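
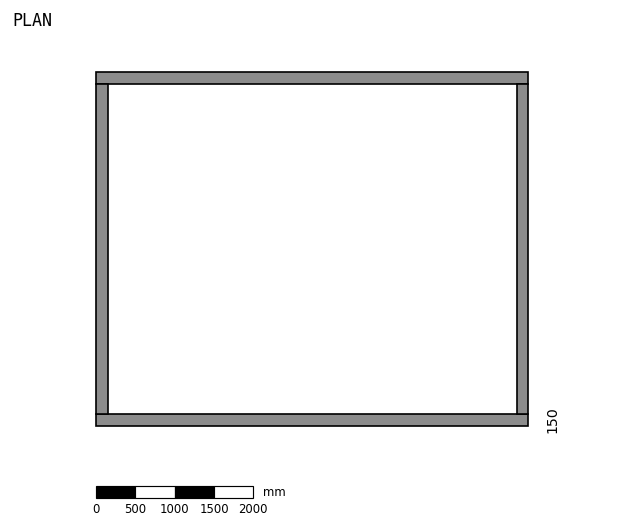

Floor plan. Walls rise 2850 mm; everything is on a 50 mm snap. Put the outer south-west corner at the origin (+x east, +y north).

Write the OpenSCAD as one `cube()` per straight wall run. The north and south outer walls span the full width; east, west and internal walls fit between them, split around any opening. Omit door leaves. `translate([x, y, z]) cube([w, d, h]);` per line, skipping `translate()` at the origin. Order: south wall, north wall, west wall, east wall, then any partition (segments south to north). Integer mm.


cube([5500, 150, 2850]);
translate([0, 4350, 0]) cube([5500, 150, 2850]);
translate([0, 150, 0]) cube([150, 4200, 2850]);
translate([5350, 150, 0]) cube([150, 4200, 2850]);


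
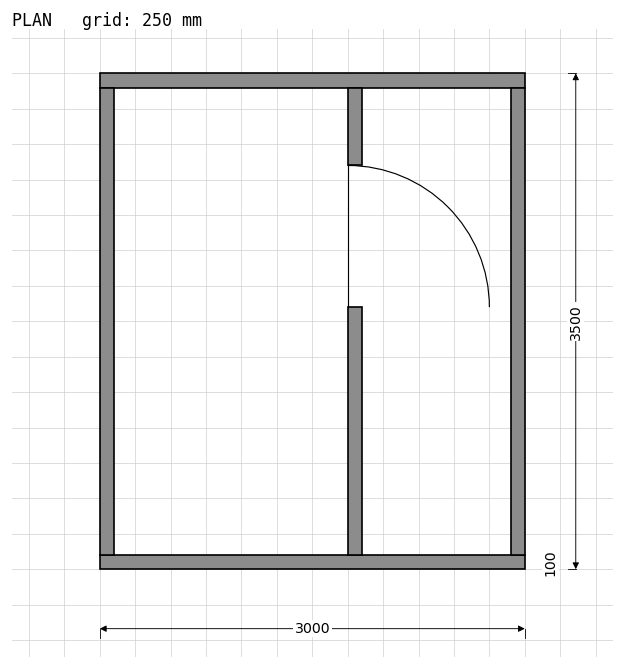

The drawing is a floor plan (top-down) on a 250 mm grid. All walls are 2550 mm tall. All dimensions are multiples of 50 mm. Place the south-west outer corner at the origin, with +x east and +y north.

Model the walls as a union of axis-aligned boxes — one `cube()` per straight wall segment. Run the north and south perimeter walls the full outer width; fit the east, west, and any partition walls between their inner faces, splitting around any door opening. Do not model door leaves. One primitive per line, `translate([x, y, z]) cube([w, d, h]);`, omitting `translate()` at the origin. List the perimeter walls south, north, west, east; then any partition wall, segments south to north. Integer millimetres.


cube([3000, 100, 2550]);
translate([0, 3400, 0]) cube([3000, 100, 2550]);
translate([0, 100, 0]) cube([100, 3300, 2550]);
translate([2900, 100, 0]) cube([100, 3300, 2550]);
translate([1750, 100, 0]) cube([100, 1750, 2550]);
translate([1750, 2850, 0]) cube([100, 550, 2550]);


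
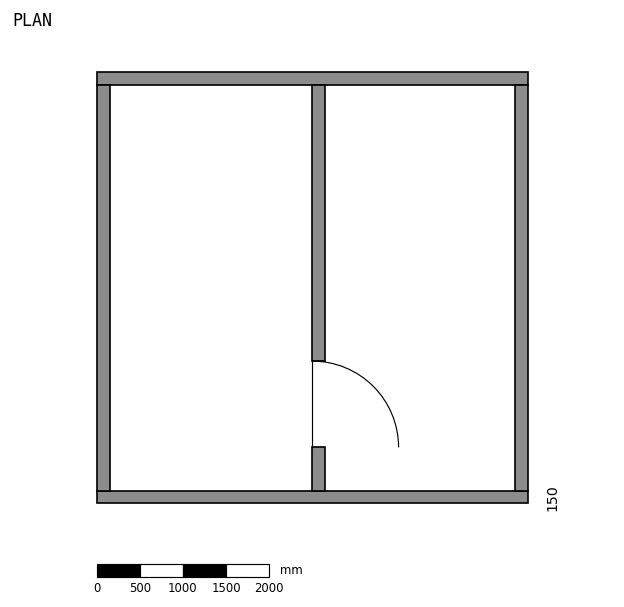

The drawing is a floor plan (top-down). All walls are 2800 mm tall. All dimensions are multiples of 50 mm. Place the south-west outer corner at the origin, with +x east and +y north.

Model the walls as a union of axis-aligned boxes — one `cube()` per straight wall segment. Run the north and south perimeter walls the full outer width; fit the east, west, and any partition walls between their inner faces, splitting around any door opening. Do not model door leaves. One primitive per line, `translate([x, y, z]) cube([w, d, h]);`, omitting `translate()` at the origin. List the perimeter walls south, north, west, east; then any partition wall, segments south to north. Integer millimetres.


cube([5000, 150, 2800]);
translate([0, 4850, 0]) cube([5000, 150, 2800]);
translate([0, 150, 0]) cube([150, 4700, 2800]);
translate([4850, 150, 0]) cube([150, 4700, 2800]);
translate([2500, 150, 0]) cube([150, 500, 2800]);
translate([2500, 1650, 0]) cube([150, 3200, 2800]);


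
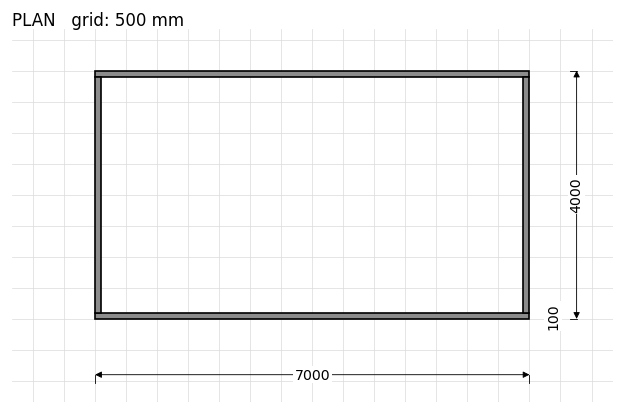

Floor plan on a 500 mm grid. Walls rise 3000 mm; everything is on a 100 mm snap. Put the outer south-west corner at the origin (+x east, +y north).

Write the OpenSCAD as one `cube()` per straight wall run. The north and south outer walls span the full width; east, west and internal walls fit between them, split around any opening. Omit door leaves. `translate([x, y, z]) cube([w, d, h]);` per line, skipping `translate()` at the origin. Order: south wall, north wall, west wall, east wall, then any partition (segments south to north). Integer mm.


cube([7000, 100, 3000]);
translate([0, 3900, 0]) cube([7000, 100, 3000]);
translate([0, 100, 0]) cube([100, 3800, 3000]);
translate([6900, 100, 0]) cube([100, 3800, 3000]);


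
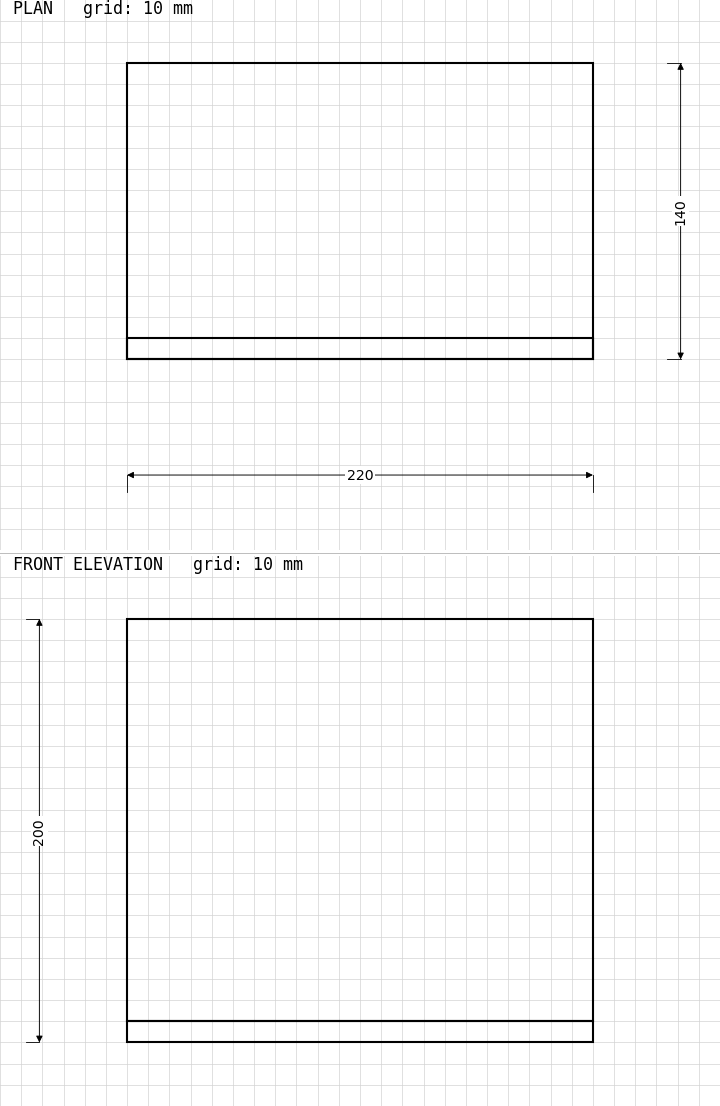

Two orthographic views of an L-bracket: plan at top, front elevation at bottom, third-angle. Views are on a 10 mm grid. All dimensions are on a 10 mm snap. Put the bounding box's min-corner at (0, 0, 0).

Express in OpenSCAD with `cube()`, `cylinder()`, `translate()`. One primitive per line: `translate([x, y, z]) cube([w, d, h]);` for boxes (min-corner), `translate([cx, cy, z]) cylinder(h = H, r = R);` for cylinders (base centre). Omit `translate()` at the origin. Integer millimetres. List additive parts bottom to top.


cube([220, 140, 10]);
translate([0, 0, 10]) cube([220, 10, 190]);


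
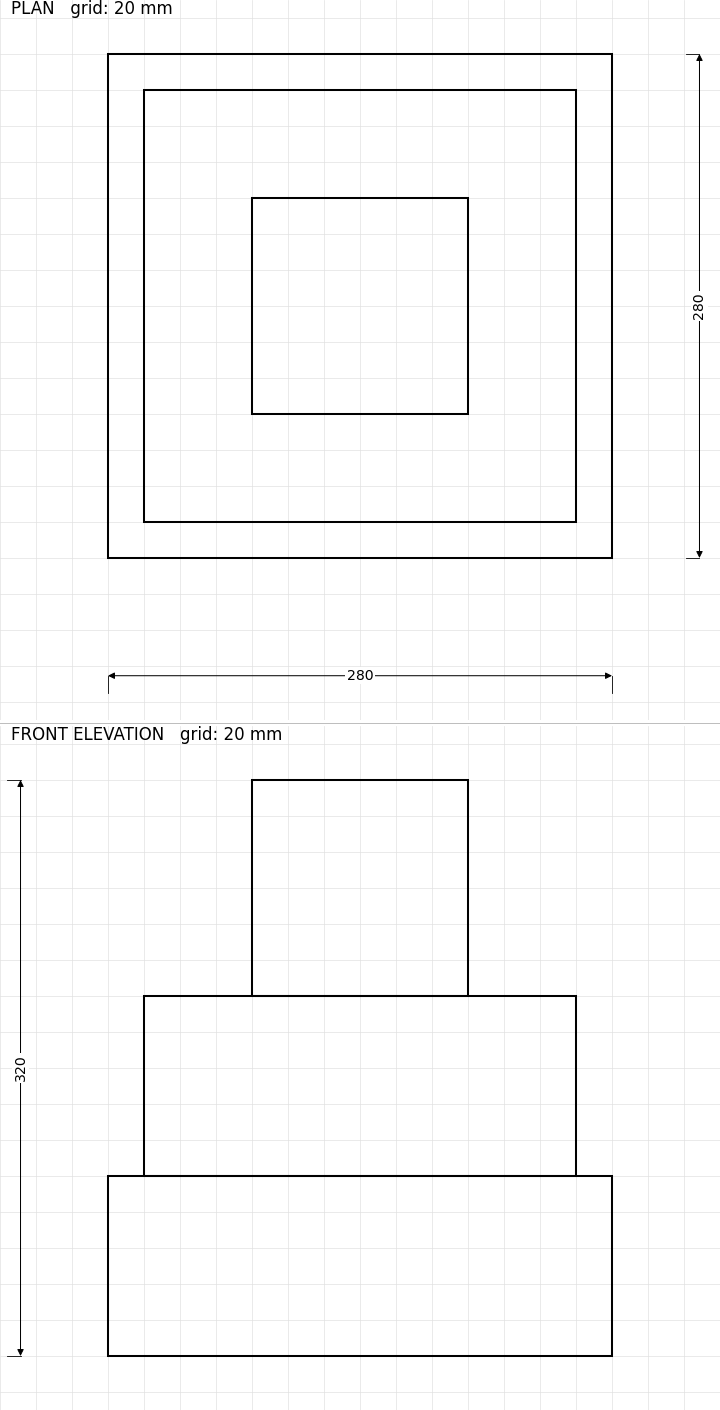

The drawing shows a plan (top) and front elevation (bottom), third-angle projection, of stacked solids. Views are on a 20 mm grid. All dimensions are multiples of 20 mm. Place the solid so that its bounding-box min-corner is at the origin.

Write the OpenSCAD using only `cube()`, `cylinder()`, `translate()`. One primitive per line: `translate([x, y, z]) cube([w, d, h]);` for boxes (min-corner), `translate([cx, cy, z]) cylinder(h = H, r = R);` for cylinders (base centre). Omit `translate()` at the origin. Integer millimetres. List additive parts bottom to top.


cube([280, 280, 100]);
translate([20, 20, 100]) cube([240, 240, 100]);
translate([80, 80, 200]) cube([120, 120, 120]);


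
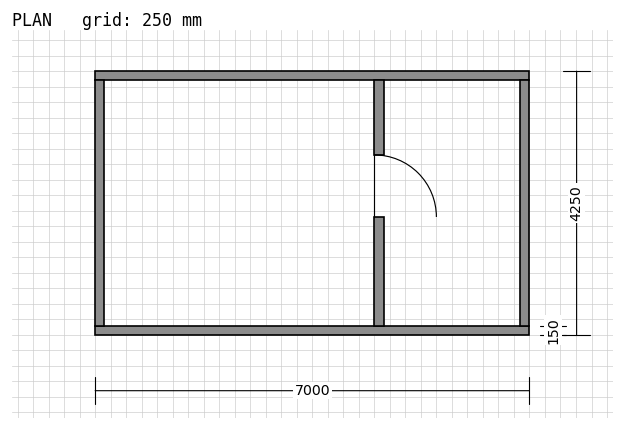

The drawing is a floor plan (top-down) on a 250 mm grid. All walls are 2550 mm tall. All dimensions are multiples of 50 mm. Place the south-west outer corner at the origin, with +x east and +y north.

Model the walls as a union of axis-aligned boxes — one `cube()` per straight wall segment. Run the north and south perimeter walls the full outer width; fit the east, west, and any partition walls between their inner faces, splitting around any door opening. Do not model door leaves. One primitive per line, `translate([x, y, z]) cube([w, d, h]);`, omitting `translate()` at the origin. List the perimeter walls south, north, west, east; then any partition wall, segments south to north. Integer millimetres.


cube([7000, 150, 2550]);
translate([0, 4100, 0]) cube([7000, 150, 2550]);
translate([0, 150, 0]) cube([150, 3950, 2550]);
translate([6850, 150, 0]) cube([150, 3950, 2550]);
translate([4500, 150, 0]) cube([150, 1750, 2550]);
translate([4500, 2900, 0]) cube([150, 1200, 2550]);


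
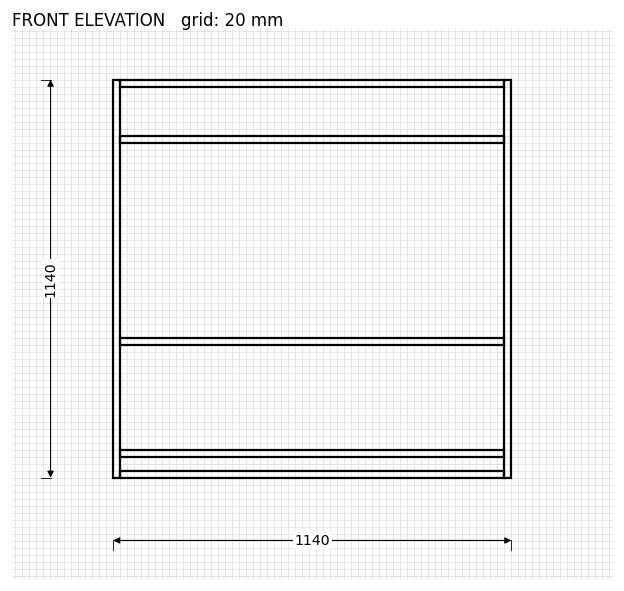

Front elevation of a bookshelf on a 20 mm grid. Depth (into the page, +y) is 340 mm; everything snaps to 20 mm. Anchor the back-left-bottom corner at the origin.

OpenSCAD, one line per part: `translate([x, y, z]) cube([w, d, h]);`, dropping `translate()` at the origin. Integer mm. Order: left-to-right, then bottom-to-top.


cube([20, 340, 1140]);
translate([20, 0, 0]) cube([1100, 340, 20]);
translate([20, 0, 60]) cube([1100, 340, 20]);
translate([20, 0, 380]) cube([1100, 340, 20]);
translate([20, 0, 960]) cube([1100, 340, 20]);
translate([20, 0, 1120]) cube([1100, 340, 20]);
translate([1120, 0, 0]) cube([20, 340, 1140]);


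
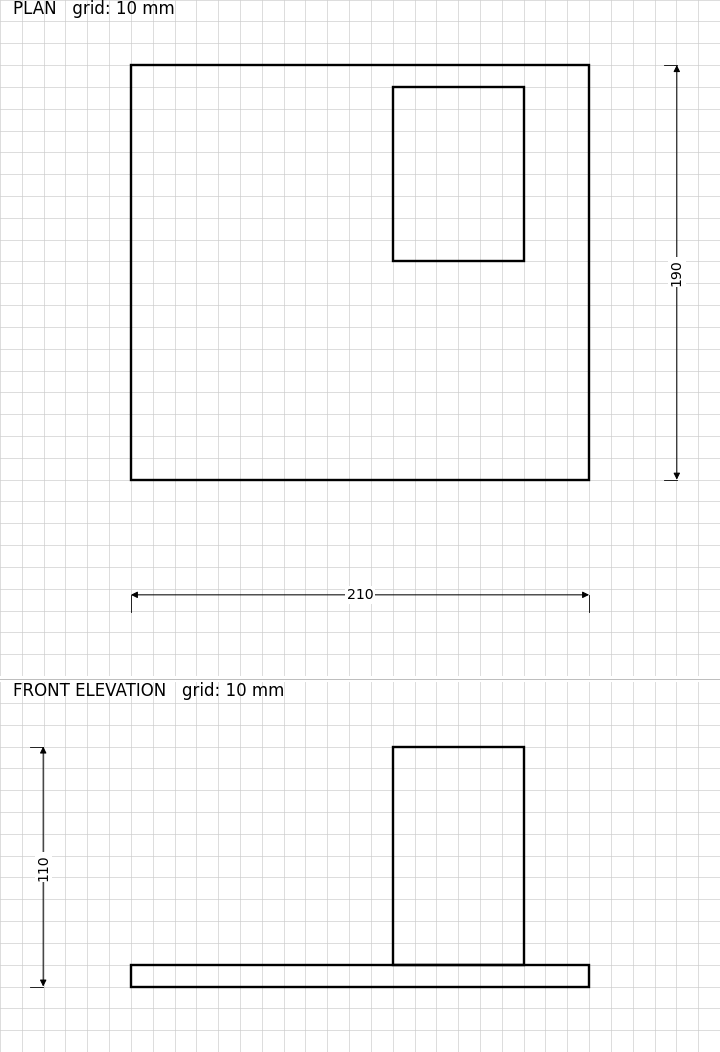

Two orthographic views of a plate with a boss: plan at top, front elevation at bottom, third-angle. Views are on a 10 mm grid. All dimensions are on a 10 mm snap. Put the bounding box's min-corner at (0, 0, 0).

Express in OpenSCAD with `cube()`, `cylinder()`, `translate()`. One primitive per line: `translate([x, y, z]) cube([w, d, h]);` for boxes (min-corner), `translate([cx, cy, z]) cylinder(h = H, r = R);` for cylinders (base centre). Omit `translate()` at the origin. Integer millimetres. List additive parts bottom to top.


cube([210, 190, 10]);
translate([120, 100, 10]) cube([60, 80, 100]);


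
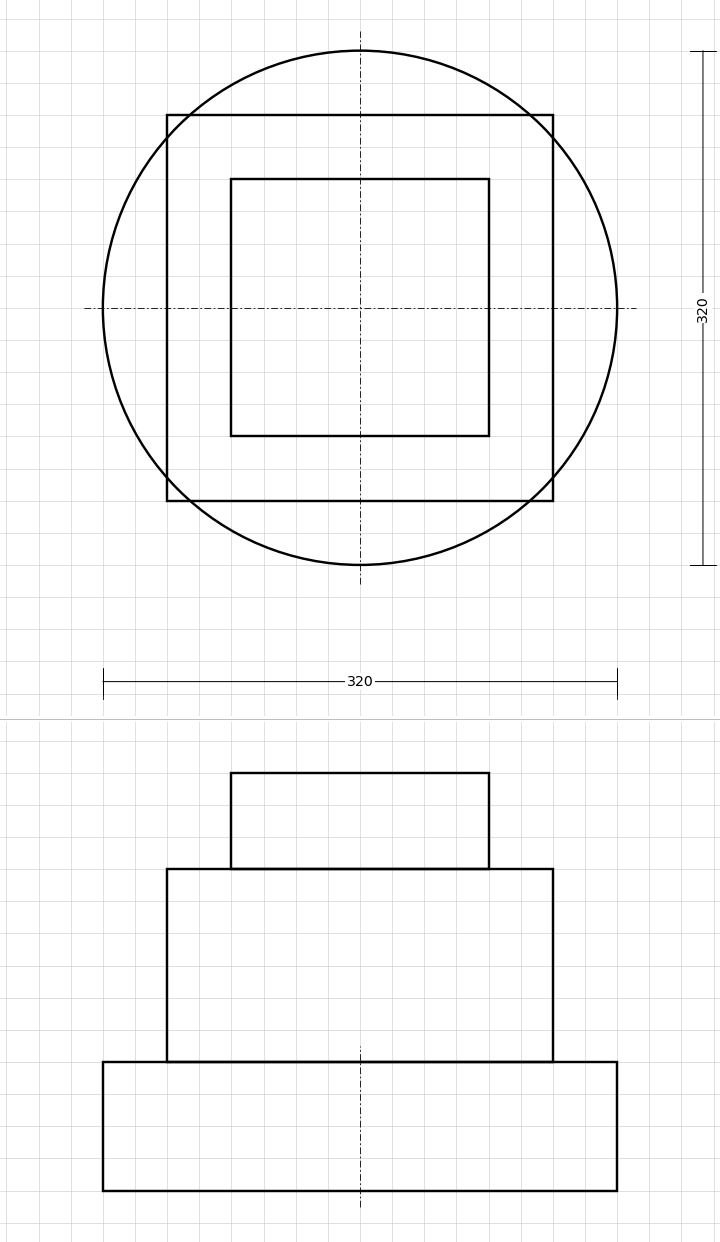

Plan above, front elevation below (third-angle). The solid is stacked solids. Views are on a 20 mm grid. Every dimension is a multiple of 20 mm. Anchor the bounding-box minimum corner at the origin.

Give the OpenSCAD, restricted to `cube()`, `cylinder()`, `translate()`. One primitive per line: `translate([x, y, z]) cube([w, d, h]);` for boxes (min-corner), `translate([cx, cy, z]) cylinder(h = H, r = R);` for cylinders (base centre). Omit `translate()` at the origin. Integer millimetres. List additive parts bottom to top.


translate([160, 160, 0]) cylinder(h = 80, r = 160);
translate([40, 40, 80]) cube([240, 240, 120]);
translate([80, 80, 200]) cube([160, 160, 60]);


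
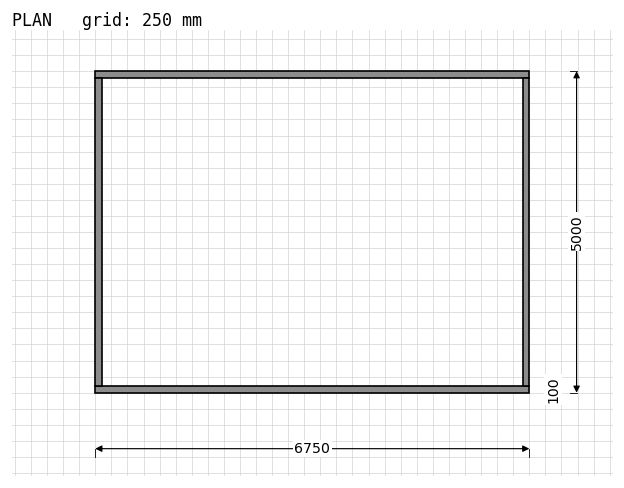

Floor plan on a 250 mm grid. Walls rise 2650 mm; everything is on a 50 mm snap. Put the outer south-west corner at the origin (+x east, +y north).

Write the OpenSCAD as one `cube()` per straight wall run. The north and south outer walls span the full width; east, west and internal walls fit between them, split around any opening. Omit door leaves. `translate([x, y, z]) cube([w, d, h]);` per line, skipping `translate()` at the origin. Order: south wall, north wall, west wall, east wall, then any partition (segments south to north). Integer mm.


cube([6750, 100, 2650]);
translate([0, 4900, 0]) cube([6750, 100, 2650]);
translate([0, 100, 0]) cube([100, 4800, 2650]);
translate([6650, 100, 0]) cube([100, 4800, 2650]);


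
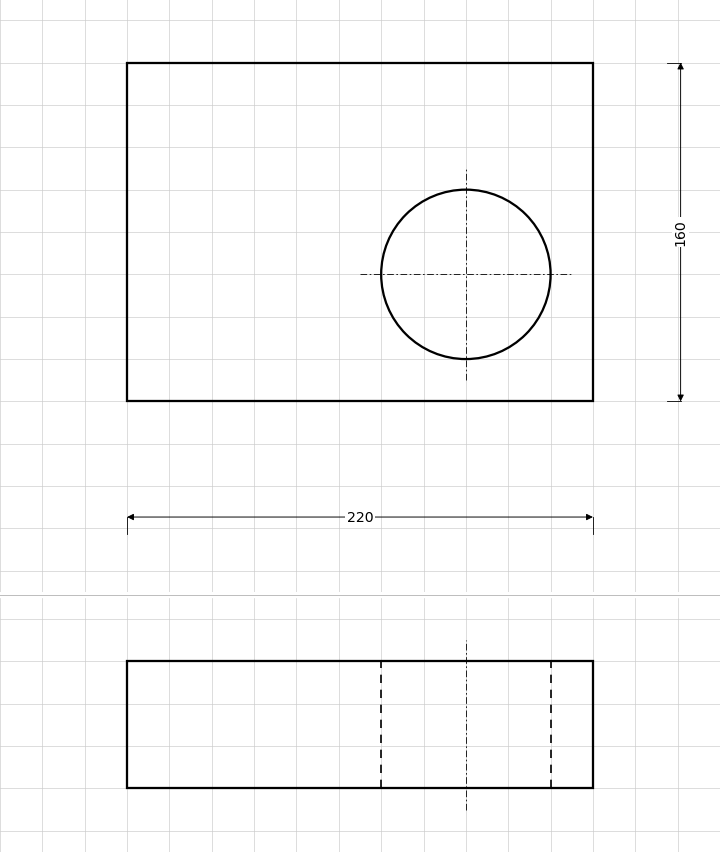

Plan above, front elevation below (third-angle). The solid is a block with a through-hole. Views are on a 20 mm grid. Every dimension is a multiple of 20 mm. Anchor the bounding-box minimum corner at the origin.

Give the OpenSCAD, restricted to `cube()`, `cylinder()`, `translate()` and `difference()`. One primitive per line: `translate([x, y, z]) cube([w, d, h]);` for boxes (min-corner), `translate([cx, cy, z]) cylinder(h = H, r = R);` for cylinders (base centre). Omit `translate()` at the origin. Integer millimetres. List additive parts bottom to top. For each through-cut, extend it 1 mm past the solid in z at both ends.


difference() {
  cube([220, 160, 60]);
  translate([160, 60, -1]) cylinder(h = 62, r = 40);
}


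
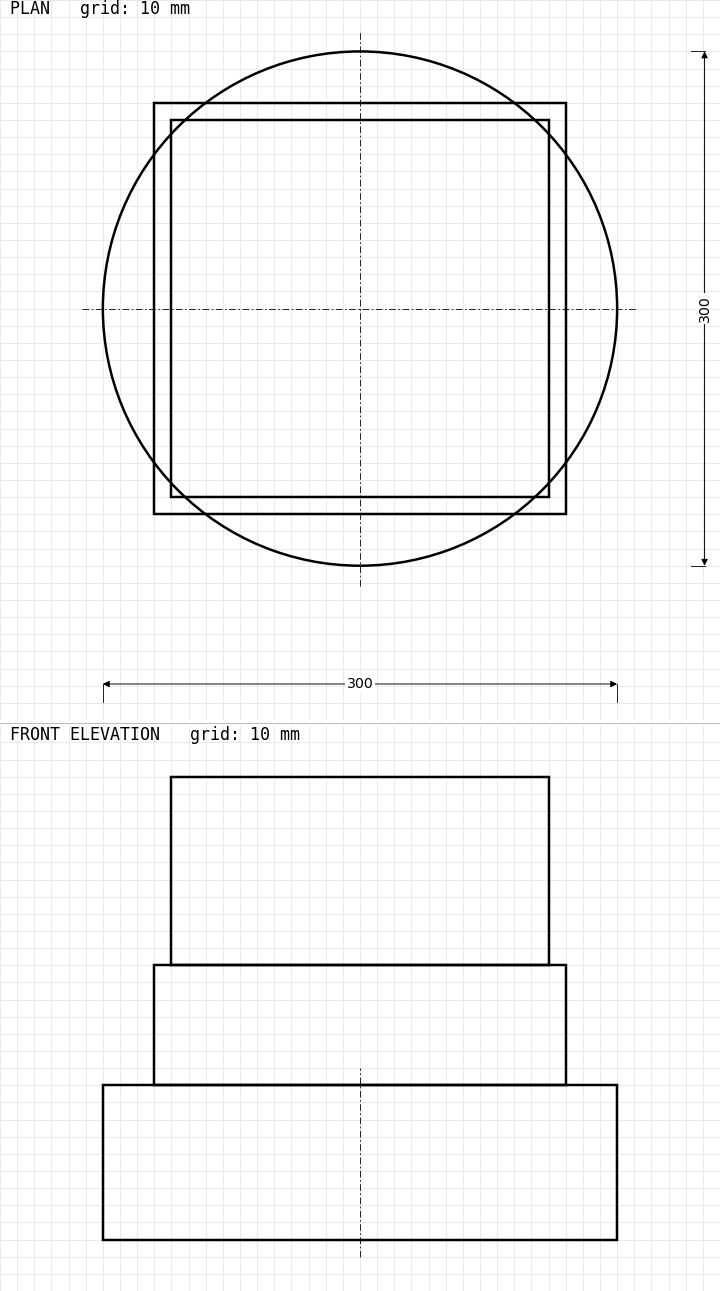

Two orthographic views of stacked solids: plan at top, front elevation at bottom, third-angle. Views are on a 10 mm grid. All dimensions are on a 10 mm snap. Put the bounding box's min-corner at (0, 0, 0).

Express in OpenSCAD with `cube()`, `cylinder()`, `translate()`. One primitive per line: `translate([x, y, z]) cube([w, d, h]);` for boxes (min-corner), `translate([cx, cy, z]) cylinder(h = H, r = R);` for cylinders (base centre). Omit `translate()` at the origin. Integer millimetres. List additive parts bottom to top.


translate([150, 150, 0]) cylinder(h = 90, r = 150);
translate([30, 30, 90]) cube([240, 240, 70]);
translate([40, 40, 160]) cube([220, 220, 110]);


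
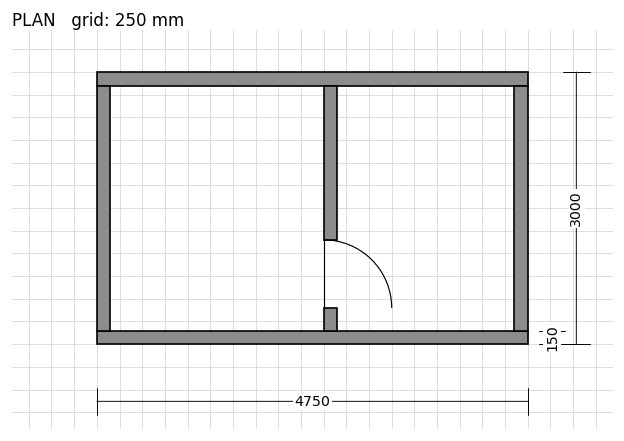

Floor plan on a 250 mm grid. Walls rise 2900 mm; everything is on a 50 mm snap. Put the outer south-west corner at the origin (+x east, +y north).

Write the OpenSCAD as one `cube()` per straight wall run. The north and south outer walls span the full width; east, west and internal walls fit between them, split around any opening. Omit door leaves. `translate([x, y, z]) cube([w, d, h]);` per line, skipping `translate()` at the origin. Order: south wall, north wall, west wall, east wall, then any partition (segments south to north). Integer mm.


cube([4750, 150, 2900]);
translate([0, 2850, 0]) cube([4750, 150, 2900]);
translate([0, 150, 0]) cube([150, 2700, 2900]);
translate([4600, 150, 0]) cube([150, 2700, 2900]);
translate([2500, 150, 0]) cube([150, 250, 2900]);
translate([2500, 1150, 0]) cube([150, 1700, 2900]);


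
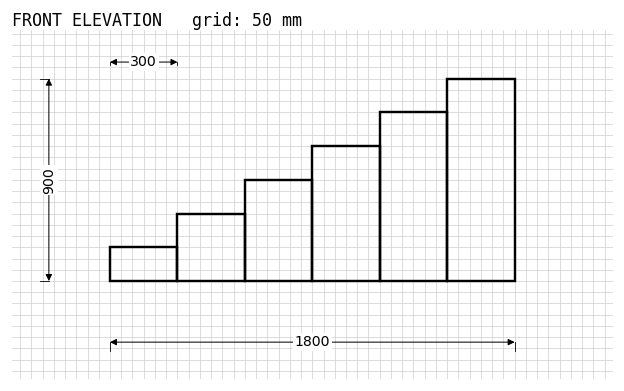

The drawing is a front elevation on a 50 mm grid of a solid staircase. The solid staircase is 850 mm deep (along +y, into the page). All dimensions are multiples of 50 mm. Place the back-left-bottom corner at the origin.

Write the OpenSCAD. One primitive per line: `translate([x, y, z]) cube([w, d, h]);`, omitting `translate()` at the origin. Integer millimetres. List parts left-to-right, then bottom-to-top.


cube([300, 850, 150]);
translate([300, 0, 0]) cube([300, 850, 300]);
translate([600, 0, 0]) cube([300, 850, 450]);
translate([900, 0, 0]) cube([300, 850, 600]);
translate([1200, 0, 0]) cube([300, 850, 750]);
translate([1500, 0, 0]) cube([300, 850, 900]);


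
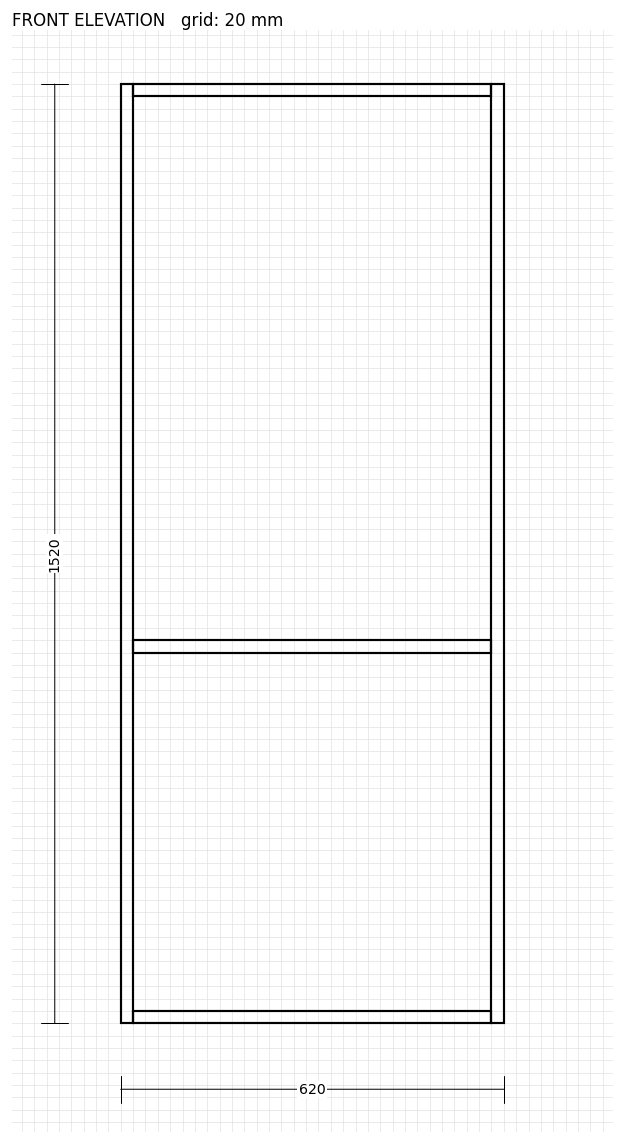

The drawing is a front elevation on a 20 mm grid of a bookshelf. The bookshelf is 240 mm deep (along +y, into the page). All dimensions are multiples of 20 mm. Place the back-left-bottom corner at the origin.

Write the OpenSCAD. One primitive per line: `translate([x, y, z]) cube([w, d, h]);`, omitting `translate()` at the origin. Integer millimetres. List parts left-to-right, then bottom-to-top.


cube([20, 240, 1520]);
translate([20, 0, 0]) cube([580, 240, 20]);
translate([20, 0, 600]) cube([580, 240, 20]);
translate([20, 0, 1500]) cube([580, 240, 20]);
translate([600, 0, 0]) cube([20, 240, 1520]);


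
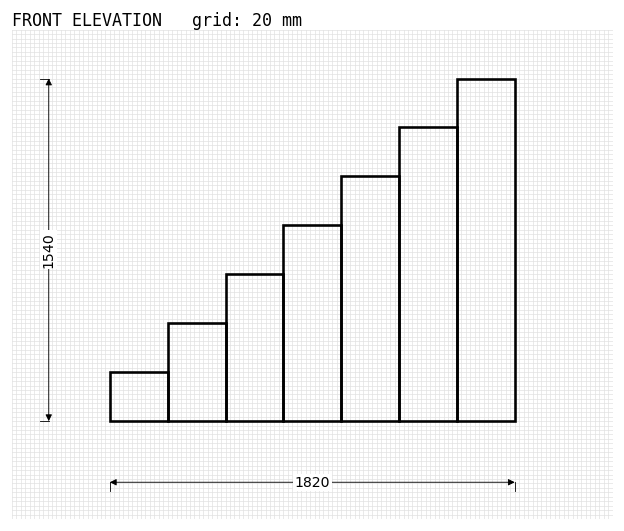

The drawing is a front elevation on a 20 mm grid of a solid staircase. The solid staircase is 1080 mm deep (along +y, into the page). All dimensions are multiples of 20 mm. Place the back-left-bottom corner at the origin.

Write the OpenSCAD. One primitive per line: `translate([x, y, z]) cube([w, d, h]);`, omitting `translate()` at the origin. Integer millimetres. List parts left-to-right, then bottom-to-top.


cube([260, 1080, 220]);
translate([260, 0, 0]) cube([260, 1080, 440]);
translate([520, 0, 0]) cube([260, 1080, 660]);
translate([780, 0, 0]) cube([260, 1080, 880]);
translate([1040, 0, 0]) cube([260, 1080, 1100]);
translate([1300, 0, 0]) cube([260, 1080, 1320]);
translate([1560, 0, 0]) cube([260, 1080, 1540]);


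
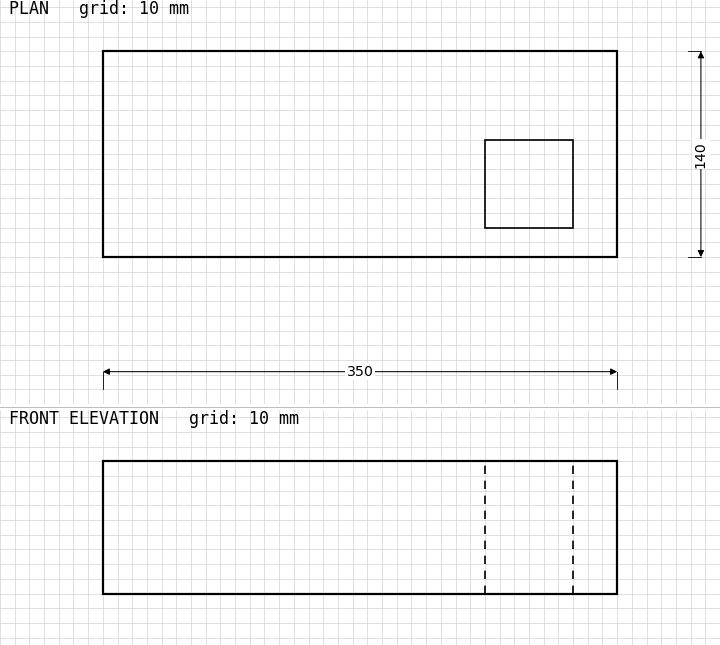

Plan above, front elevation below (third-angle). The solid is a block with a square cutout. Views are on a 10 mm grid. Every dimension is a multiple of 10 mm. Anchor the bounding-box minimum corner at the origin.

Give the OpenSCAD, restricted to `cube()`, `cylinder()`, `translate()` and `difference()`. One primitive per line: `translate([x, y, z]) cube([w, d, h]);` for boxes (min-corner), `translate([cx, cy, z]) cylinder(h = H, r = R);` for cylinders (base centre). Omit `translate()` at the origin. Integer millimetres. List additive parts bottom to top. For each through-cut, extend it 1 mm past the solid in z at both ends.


difference() {
  cube([350, 140, 90]);
  translate([260, 20, -1]) cube([60, 60, 92]);
}


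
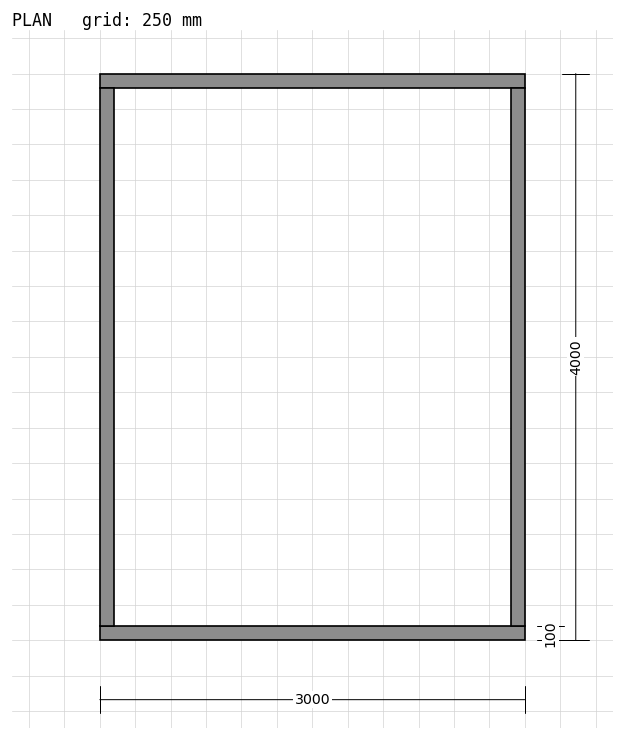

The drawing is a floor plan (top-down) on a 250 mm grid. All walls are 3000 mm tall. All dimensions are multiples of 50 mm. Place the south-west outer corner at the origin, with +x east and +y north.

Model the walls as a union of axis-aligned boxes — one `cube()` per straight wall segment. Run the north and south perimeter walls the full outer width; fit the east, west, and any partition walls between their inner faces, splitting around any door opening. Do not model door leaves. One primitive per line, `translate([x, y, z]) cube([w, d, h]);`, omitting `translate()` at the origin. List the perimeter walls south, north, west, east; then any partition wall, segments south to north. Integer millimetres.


cube([3000, 100, 3000]);
translate([0, 3900, 0]) cube([3000, 100, 3000]);
translate([0, 100, 0]) cube([100, 3800, 3000]);
translate([2900, 100, 0]) cube([100, 3800, 3000]);


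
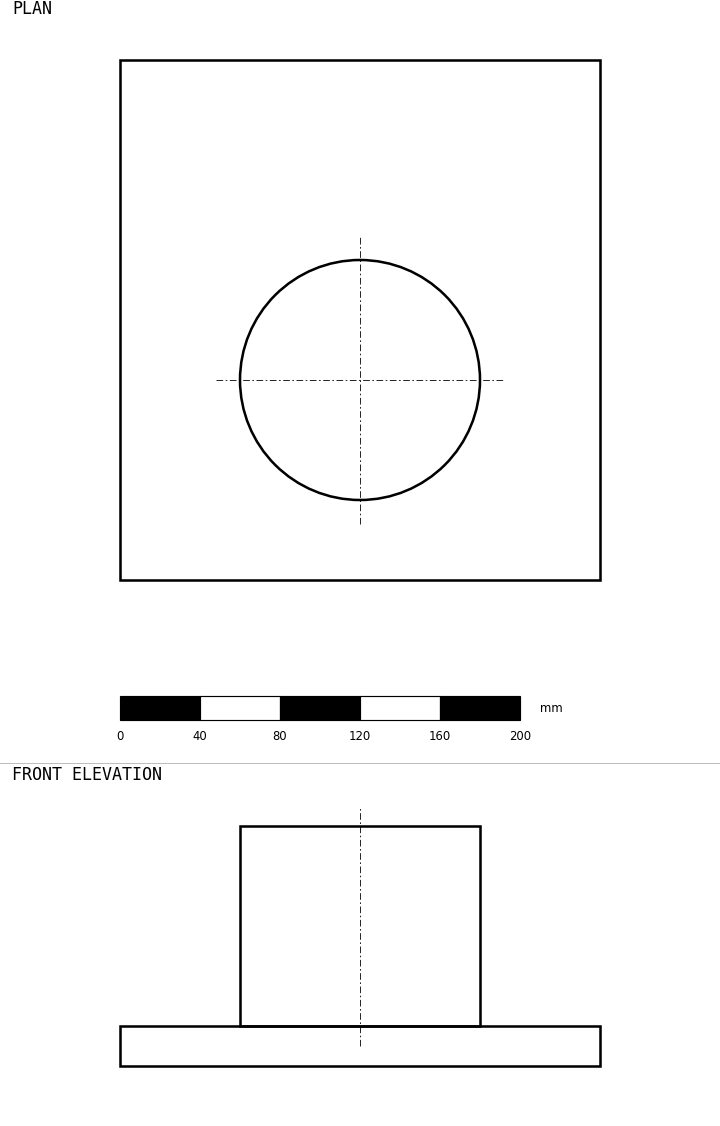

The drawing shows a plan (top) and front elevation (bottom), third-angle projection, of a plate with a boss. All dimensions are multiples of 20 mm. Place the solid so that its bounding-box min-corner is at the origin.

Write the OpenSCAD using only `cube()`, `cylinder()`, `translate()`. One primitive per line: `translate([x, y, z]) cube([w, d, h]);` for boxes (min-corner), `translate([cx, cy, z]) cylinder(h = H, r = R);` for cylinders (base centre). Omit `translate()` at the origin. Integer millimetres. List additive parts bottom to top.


cube([240, 260, 20]);
translate([120, 100, 20]) cylinder(h = 100, r = 60);


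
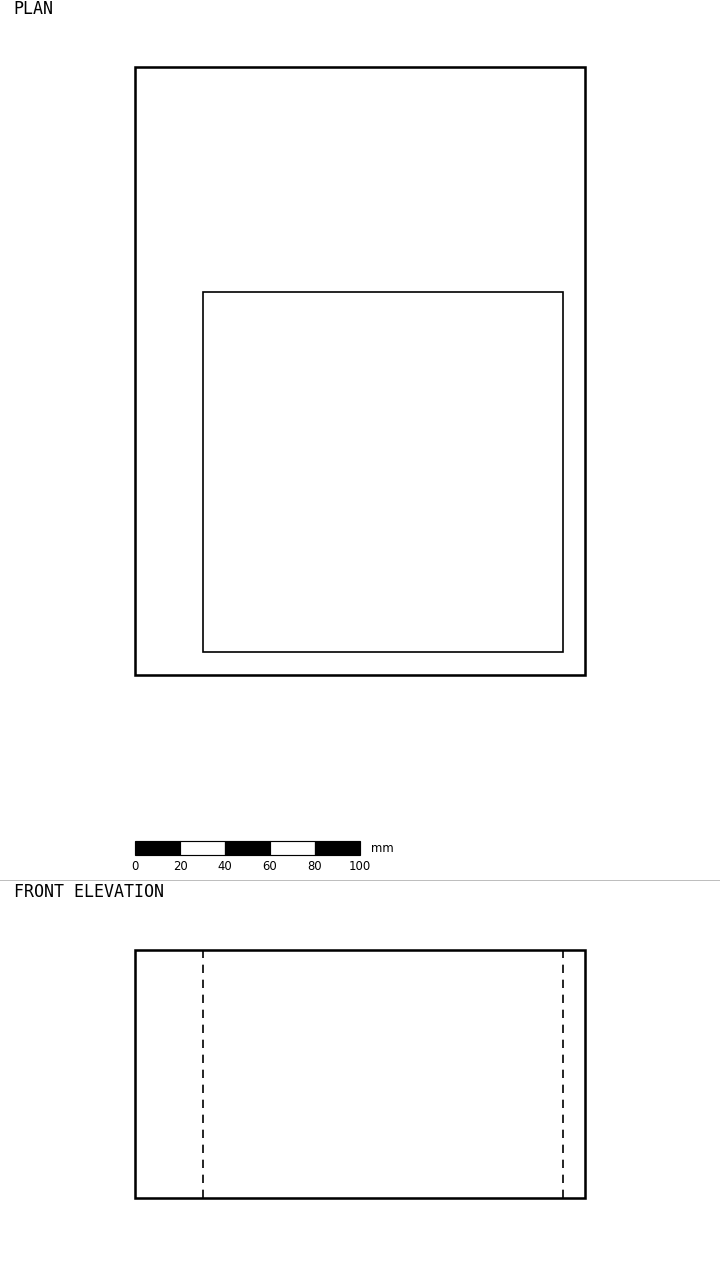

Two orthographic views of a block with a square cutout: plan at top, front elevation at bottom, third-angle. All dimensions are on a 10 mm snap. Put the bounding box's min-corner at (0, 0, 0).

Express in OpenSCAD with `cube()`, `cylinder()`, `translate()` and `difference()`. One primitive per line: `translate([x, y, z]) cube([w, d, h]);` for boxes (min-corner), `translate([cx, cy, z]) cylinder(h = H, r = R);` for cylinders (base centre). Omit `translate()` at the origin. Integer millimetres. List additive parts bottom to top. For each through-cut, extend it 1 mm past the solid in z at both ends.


difference() {
  cube([200, 270, 110]);
  translate([30, 10, -1]) cube([160, 160, 112]);
}


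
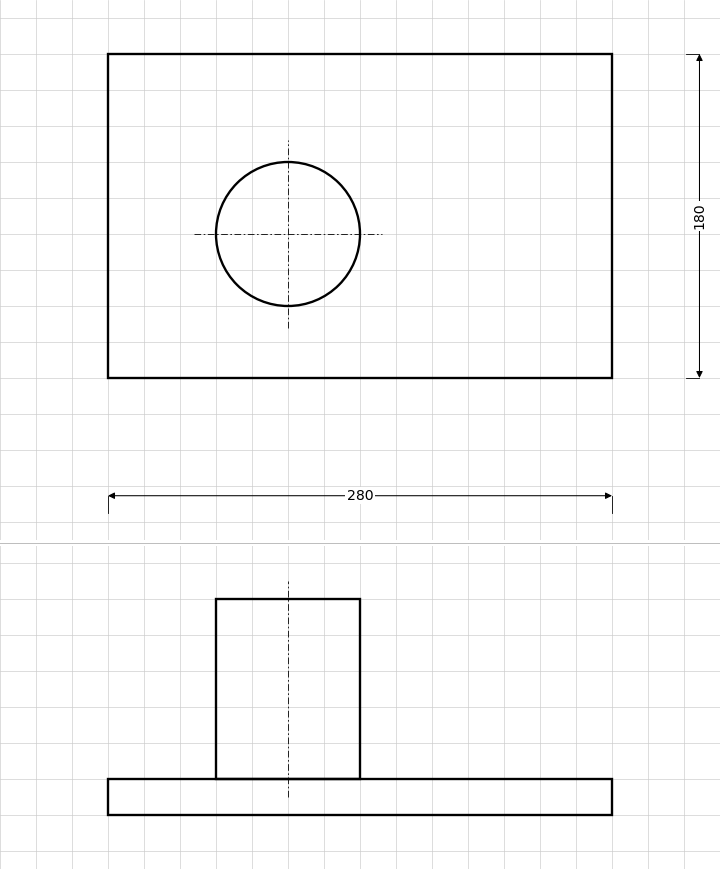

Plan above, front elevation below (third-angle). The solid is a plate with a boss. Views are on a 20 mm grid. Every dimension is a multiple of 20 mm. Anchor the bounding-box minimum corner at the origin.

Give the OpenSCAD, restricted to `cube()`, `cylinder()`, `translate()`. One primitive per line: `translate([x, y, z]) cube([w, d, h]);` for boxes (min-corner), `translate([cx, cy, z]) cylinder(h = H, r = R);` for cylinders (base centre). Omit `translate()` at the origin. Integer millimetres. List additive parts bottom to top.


cube([280, 180, 20]);
translate([100, 80, 20]) cylinder(h = 100, r = 40);


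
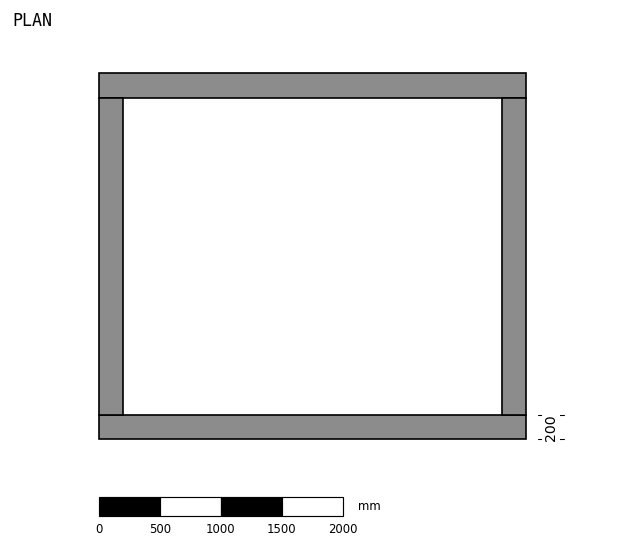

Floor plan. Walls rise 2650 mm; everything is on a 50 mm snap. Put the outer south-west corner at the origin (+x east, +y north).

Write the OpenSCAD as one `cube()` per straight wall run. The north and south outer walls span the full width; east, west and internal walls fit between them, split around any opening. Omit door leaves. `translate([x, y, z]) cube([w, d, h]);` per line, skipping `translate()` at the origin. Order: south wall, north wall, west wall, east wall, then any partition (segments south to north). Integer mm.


cube([3500, 200, 2650]);
translate([0, 2800, 0]) cube([3500, 200, 2650]);
translate([0, 200, 0]) cube([200, 2600, 2650]);
translate([3300, 200, 0]) cube([200, 2600, 2650]);


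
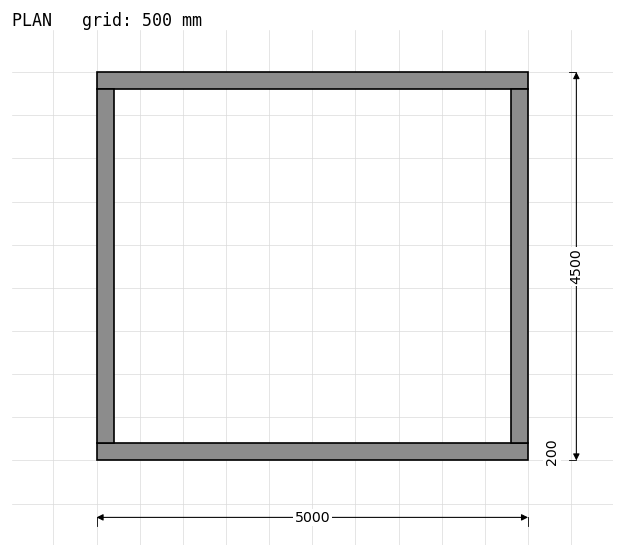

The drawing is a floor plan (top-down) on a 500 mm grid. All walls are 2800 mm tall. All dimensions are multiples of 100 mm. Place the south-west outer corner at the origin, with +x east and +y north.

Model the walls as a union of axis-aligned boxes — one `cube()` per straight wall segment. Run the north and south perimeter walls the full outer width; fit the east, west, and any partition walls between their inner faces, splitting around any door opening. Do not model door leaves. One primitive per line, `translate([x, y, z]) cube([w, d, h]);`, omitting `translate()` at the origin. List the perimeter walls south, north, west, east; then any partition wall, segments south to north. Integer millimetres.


cube([5000, 200, 2800]);
translate([0, 4300, 0]) cube([5000, 200, 2800]);
translate([0, 200, 0]) cube([200, 4100, 2800]);
translate([4800, 200, 0]) cube([200, 4100, 2800]);


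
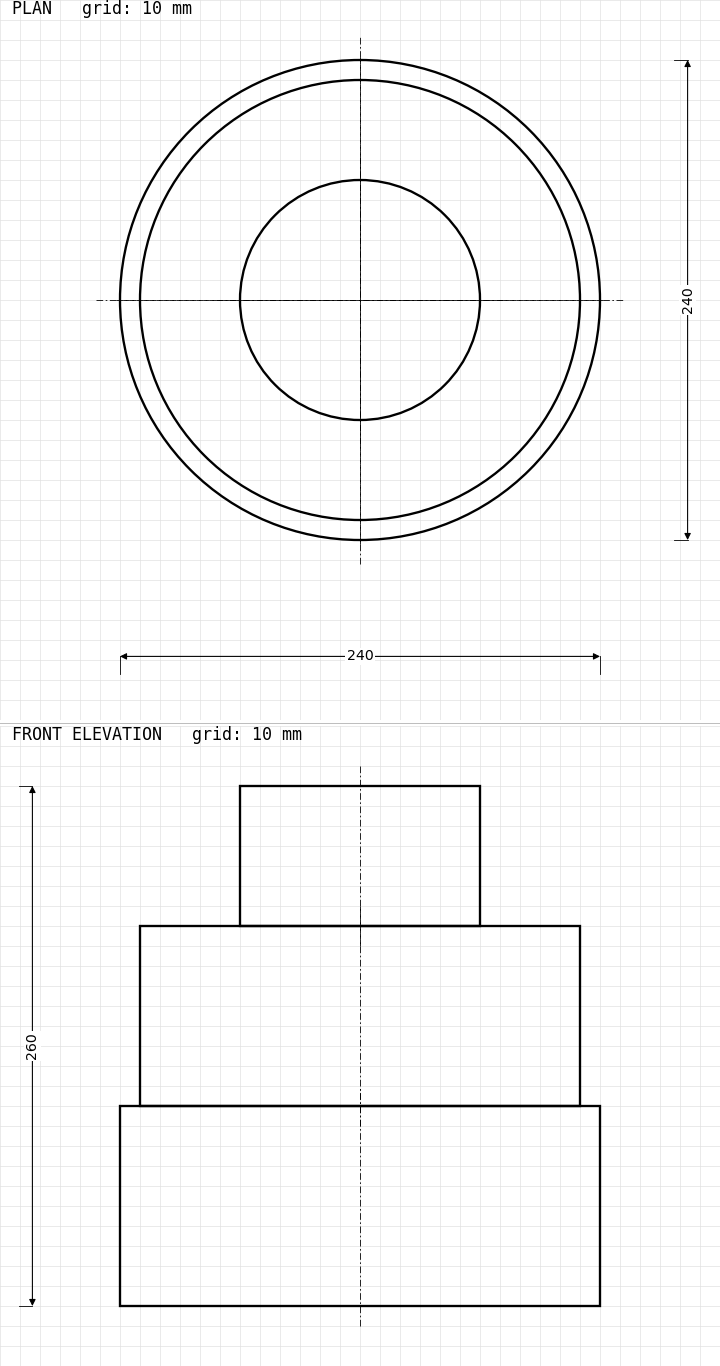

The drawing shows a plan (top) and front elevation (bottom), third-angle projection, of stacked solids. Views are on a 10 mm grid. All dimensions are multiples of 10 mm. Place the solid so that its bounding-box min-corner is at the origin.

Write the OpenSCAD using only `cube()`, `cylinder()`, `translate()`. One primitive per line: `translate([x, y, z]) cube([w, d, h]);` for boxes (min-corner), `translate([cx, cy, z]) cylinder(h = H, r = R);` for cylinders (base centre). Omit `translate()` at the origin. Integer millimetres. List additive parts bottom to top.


translate([120, 120, 0]) cylinder(h = 100, r = 120);
translate([120, 120, 100]) cylinder(h = 90, r = 110);
translate([120, 120, 190]) cylinder(h = 70, r = 60);


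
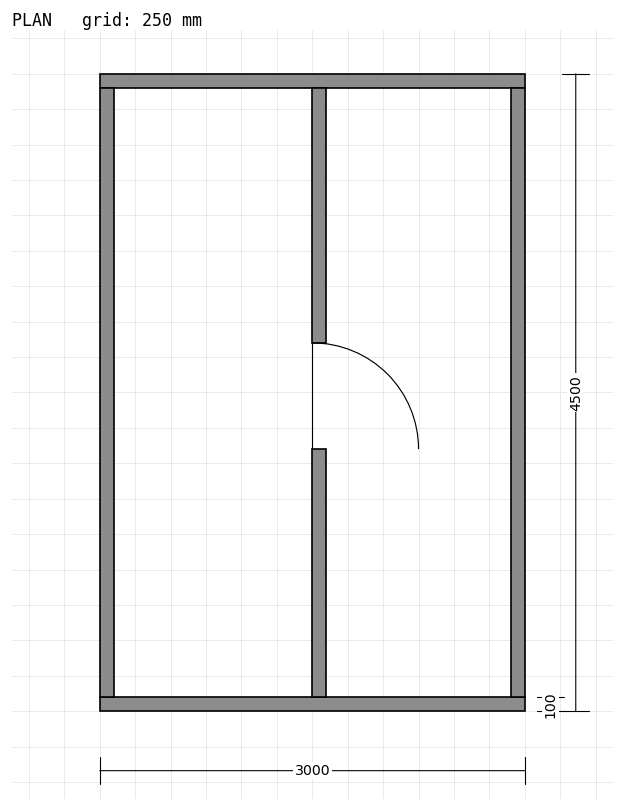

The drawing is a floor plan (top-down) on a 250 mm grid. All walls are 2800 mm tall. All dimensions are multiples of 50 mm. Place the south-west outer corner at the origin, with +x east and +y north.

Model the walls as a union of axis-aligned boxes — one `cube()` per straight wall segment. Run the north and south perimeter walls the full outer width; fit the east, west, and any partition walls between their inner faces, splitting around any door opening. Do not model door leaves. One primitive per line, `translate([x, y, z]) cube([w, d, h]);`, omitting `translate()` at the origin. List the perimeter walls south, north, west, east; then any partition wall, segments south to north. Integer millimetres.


cube([3000, 100, 2800]);
translate([0, 4400, 0]) cube([3000, 100, 2800]);
translate([0, 100, 0]) cube([100, 4300, 2800]);
translate([2900, 100, 0]) cube([100, 4300, 2800]);
translate([1500, 100, 0]) cube([100, 1750, 2800]);
translate([1500, 2600, 0]) cube([100, 1800, 2800]);


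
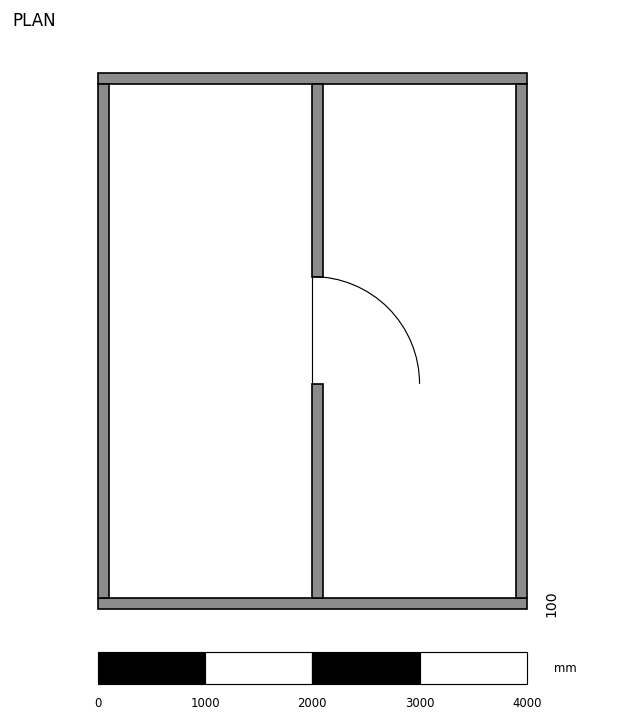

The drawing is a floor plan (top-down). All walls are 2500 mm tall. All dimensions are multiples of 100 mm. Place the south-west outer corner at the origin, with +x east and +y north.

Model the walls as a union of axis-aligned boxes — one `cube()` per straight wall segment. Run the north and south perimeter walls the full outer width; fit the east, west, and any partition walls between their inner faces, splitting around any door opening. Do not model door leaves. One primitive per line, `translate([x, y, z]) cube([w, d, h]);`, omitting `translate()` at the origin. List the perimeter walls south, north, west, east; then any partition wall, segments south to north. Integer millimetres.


cube([4000, 100, 2500]);
translate([0, 4900, 0]) cube([4000, 100, 2500]);
translate([0, 100, 0]) cube([100, 4800, 2500]);
translate([3900, 100, 0]) cube([100, 4800, 2500]);
translate([2000, 100, 0]) cube([100, 2000, 2500]);
translate([2000, 3100, 0]) cube([100, 1800, 2500]);


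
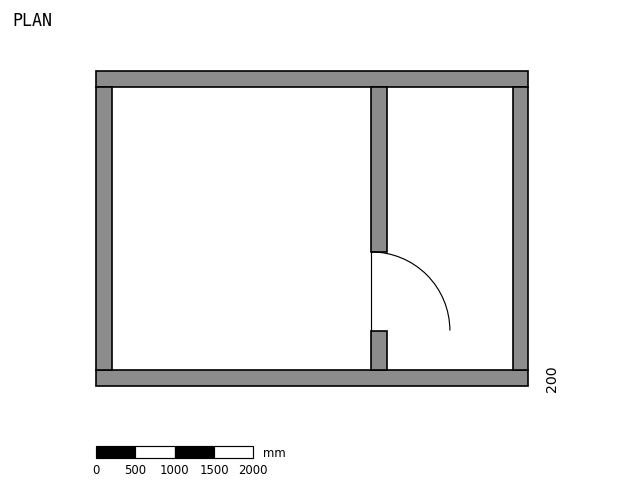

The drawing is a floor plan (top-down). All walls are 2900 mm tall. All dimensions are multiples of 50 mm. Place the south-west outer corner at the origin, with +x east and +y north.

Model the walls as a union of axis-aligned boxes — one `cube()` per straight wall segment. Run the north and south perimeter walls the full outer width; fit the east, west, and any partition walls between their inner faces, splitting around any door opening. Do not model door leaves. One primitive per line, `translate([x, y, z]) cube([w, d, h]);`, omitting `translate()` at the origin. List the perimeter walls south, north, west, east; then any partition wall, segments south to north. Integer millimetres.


cube([5500, 200, 2900]);
translate([0, 3800, 0]) cube([5500, 200, 2900]);
translate([0, 200, 0]) cube([200, 3600, 2900]);
translate([5300, 200, 0]) cube([200, 3600, 2900]);
translate([3500, 200, 0]) cube([200, 500, 2900]);
translate([3500, 1700, 0]) cube([200, 2100, 2900]);


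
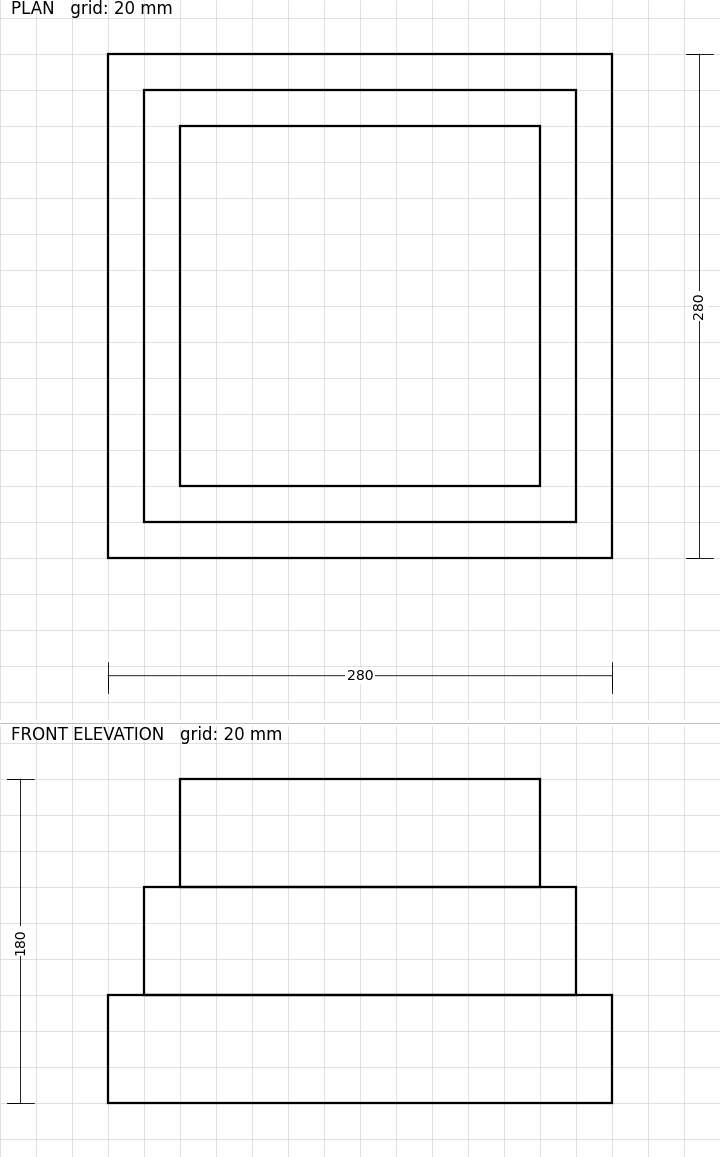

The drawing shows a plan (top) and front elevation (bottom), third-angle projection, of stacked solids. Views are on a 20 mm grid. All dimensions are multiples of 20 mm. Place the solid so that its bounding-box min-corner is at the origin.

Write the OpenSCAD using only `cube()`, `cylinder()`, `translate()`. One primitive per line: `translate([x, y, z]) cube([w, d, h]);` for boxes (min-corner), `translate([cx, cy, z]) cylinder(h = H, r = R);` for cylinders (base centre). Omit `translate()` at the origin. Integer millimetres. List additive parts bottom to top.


cube([280, 280, 60]);
translate([20, 20, 60]) cube([240, 240, 60]);
translate([40, 40, 120]) cube([200, 200, 60]);


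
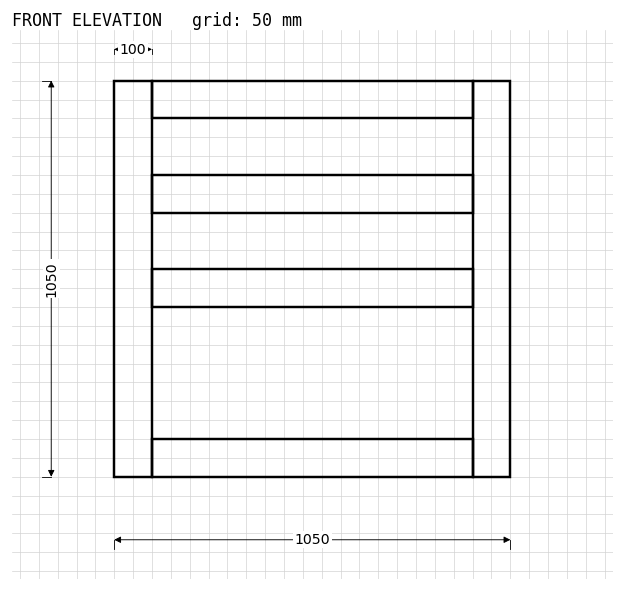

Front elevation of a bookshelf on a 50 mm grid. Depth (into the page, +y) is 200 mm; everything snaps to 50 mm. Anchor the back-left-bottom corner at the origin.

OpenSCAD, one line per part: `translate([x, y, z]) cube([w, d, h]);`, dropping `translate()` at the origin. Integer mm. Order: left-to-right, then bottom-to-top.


cube([100, 200, 1050]);
translate([100, 0, 0]) cube([850, 200, 100]);
translate([100, 0, 450]) cube([850, 200, 100]);
translate([100, 0, 700]) cube([850, 200, 100]);
translate([100, 0, 950]) cube([850, 200, 100]);
translate([950, 0, 0]) cube([100, 200, 1050]);


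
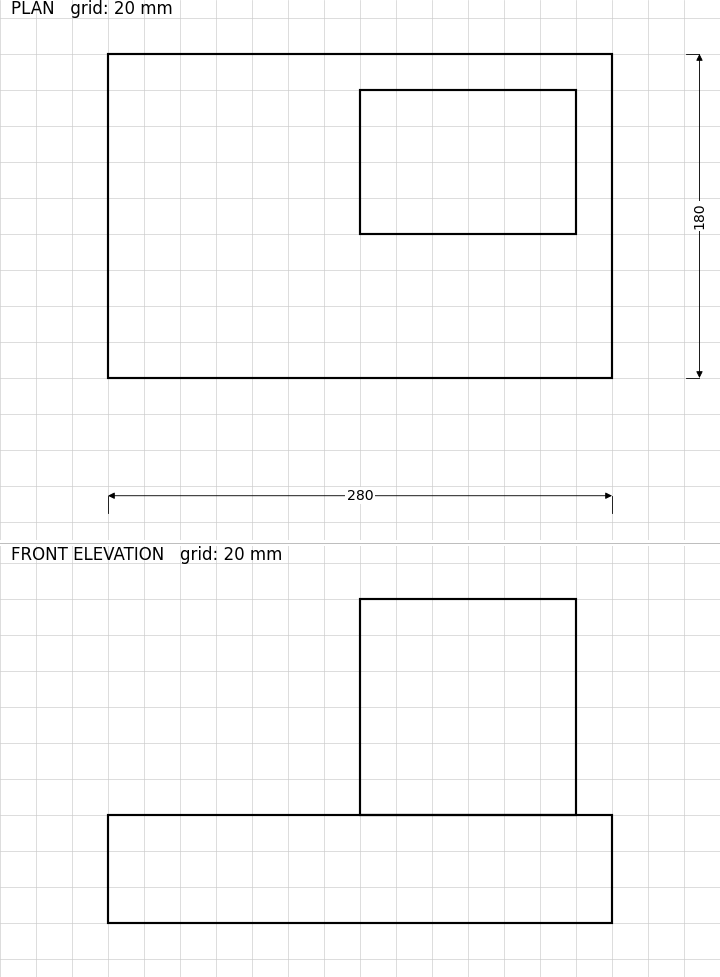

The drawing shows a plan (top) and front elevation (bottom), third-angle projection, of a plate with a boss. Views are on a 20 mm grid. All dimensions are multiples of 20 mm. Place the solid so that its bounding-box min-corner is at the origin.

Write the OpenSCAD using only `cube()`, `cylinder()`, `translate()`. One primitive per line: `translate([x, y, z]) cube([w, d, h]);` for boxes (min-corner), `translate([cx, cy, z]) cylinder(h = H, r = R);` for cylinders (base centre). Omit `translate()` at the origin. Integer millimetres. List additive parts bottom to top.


cube([280, 180, 60]);
translate([140, 80, 60]) cube([120, 80, 120]);


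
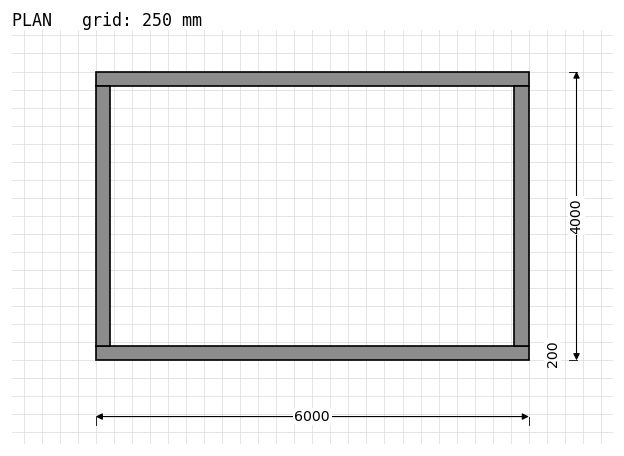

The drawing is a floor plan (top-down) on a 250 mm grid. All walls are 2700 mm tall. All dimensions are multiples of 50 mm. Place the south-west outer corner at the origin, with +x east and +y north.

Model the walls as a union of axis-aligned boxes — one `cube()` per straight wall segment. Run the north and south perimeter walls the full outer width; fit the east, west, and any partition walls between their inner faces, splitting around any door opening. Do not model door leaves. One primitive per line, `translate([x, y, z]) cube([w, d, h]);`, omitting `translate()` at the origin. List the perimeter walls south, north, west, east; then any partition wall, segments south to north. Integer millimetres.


cube([6000, 200, 2700]);
translate([0, 3800, 0]) cube([6000, 200, 2700]);
translate([0, 200, 0]) cube([200, 3600, 2700]);
translate([5800, 200, 0]) cube([200, 3600, 2700]);


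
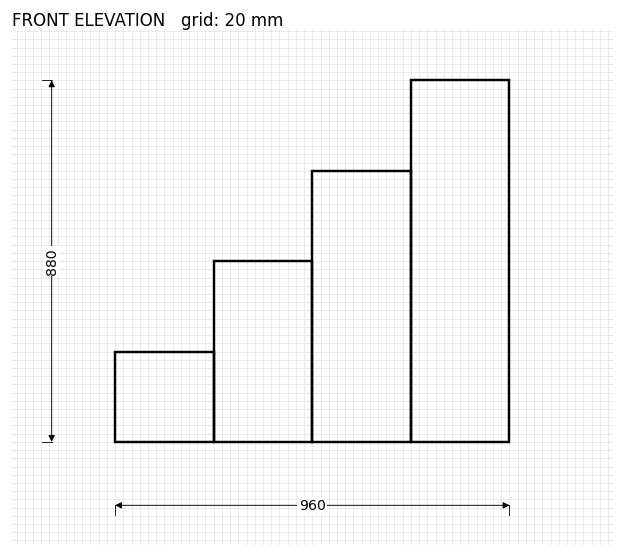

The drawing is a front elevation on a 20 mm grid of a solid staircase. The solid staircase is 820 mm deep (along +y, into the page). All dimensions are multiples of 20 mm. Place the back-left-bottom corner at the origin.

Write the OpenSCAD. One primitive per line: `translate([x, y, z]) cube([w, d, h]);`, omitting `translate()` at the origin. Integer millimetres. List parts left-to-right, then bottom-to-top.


cube([240, 820, 220]);
translate([240, 0, 0]) cube([240, 820, 440]);
translate([480, 0, 0]) cube([240, 820, 660]);
translate([720, 0, 0]) cube([240, 820, 880]);


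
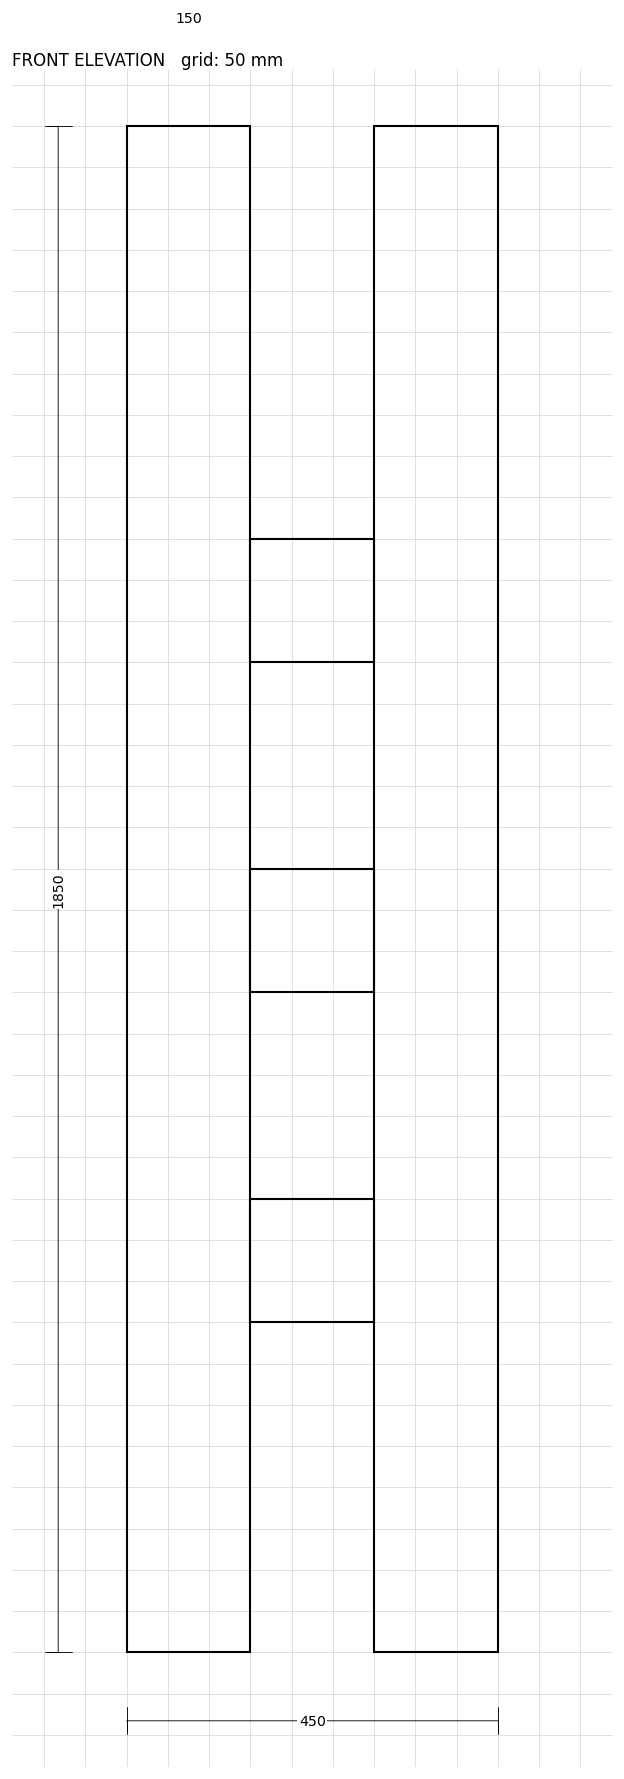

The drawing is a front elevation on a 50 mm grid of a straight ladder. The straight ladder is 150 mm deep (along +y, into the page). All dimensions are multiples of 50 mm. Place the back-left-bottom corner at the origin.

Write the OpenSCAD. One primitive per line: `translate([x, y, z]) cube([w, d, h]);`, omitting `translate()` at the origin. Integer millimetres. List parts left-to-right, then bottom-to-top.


cube([150, 150, 1850]);
translate([150, 0, 400]) cube([150, 150, 150]);
translate([150, 0, 800]) cube([150, 150, 150]);
translate([150, 0, 1200]) cube([150, 150, 150]);
translate([300, 0, 0]) cube([150, 150, 1850]);


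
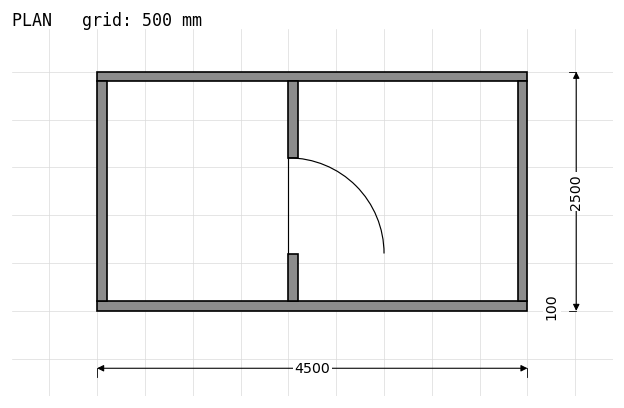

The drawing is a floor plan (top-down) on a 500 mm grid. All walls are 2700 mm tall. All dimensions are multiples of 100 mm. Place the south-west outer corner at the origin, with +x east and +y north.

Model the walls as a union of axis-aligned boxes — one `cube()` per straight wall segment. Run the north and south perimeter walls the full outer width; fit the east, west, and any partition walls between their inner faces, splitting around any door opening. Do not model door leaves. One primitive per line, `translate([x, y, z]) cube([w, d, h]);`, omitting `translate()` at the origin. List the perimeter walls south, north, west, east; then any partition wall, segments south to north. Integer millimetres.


cube([4500, 100, 2700]);
translate([0, 2400, 0]) cube([4500, 100, 2700]);
translate([0, 100, 0]) cube([100, 2300, 2700]);
translate([4400, 100, 0]) cube([100, 2300, 2700]);
translate([2000, 100, 0]) cube([100, 500, 2700]);
translate([2000, 1600, 0]) cube([100, 800, 2700]);


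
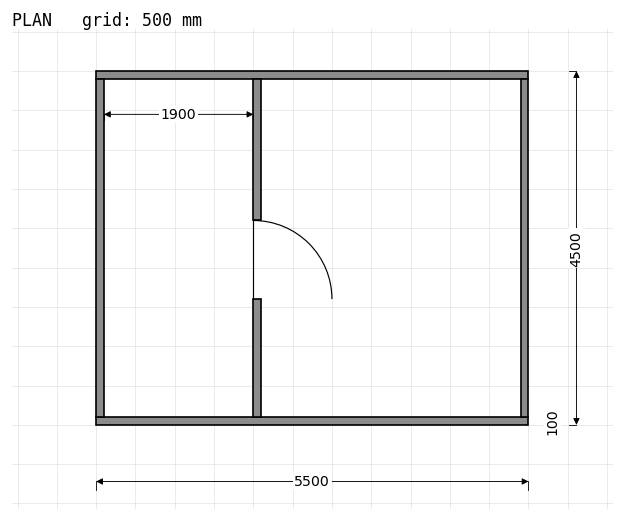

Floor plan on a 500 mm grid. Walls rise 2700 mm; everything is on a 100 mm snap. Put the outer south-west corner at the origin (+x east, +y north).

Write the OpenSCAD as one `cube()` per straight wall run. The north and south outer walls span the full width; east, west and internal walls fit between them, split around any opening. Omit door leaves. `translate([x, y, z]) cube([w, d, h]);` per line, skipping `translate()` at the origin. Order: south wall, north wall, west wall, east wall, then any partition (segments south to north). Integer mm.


cube([5500, 100, 2700]);
translate([0, 4400, 0]) cube([5500, 100, 2700]);
translate([0, 100, 0]) cube([100, 4300, 2700]);
translate([5400, 100, 0]) cube([100, 4300, 2700]);
translate([2000, 100, 0]) cube([100, 1500, 2700]);
translate([2000, 2600, 0]) cube([100, 1800, 2700]);


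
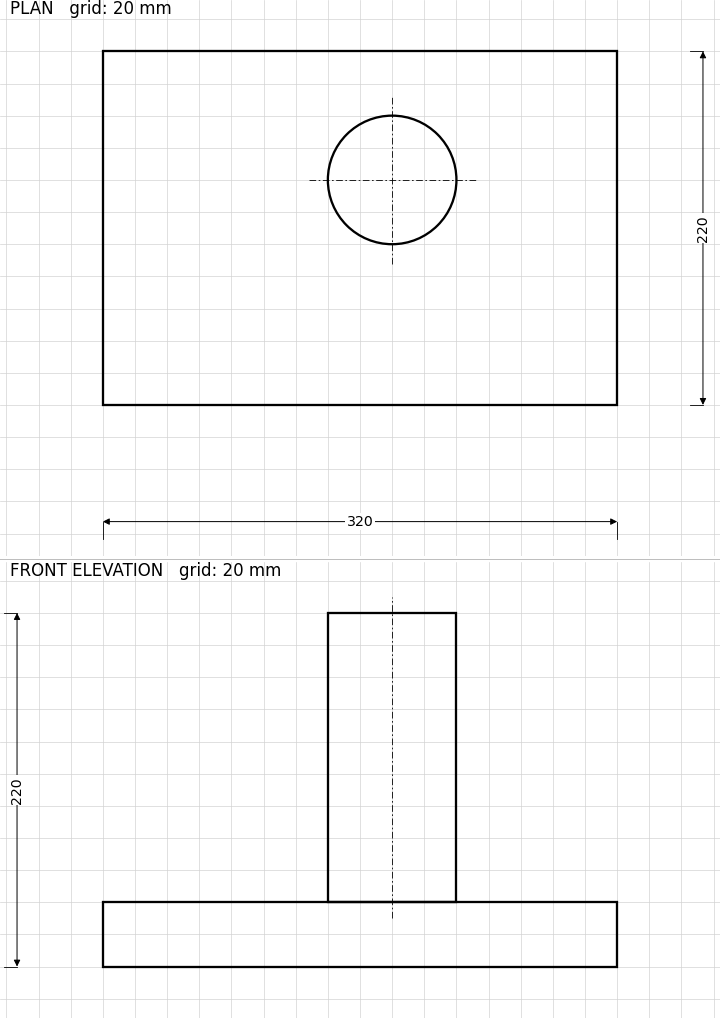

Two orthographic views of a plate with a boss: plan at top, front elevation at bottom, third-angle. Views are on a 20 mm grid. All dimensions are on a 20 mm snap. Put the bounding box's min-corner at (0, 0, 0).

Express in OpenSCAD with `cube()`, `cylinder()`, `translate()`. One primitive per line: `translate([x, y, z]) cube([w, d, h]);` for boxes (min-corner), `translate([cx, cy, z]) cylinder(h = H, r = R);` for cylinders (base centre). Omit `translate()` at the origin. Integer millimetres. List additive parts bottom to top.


cube([320, 220, 40]);
translate([180, 140, 40]) cylinder(h = 180, r = 40);


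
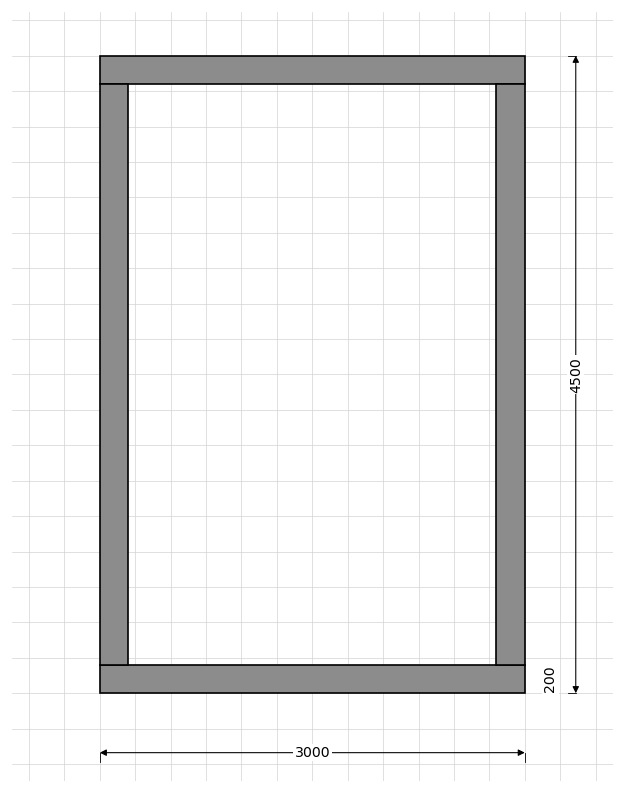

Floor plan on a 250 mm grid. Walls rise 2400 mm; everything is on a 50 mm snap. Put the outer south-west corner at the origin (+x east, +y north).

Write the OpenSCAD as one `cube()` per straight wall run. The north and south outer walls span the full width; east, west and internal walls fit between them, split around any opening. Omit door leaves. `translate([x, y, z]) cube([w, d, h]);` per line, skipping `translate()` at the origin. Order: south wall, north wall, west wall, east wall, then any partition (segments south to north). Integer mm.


cube([3000, 200, 2400]);
translate([0, 4300, 0]) cube([3000, 200, 2400]);
translate([0, 200, 0]) cube([200, 4100, 2400]);
translate([2800, 200, 0]) cube([200, 4100, 2400]);


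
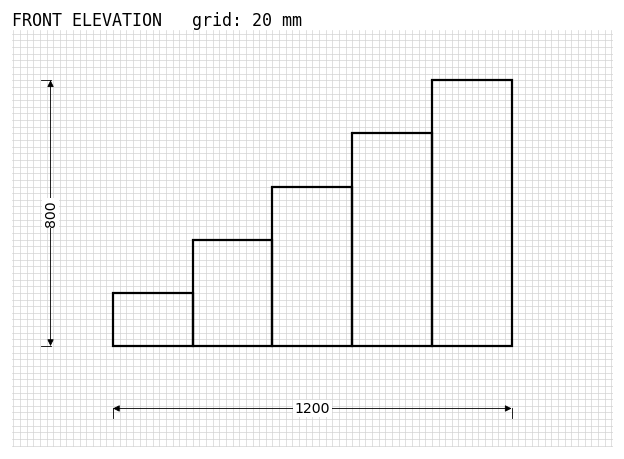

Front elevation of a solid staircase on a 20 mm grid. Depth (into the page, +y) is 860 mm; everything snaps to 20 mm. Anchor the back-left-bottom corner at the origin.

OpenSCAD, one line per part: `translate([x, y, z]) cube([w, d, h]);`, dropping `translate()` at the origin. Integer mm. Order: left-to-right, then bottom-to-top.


cube([240, 860, 160]);
translate([240, 0, 0]) cube([240, 860, 320]);
translate([480, 0, 0]) cube([240, 860, 480]);
translate([720, 0, 0]) cube([240, 860, 640]);
translate([960, 0, 0]) cube([240, 860, 800]);
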